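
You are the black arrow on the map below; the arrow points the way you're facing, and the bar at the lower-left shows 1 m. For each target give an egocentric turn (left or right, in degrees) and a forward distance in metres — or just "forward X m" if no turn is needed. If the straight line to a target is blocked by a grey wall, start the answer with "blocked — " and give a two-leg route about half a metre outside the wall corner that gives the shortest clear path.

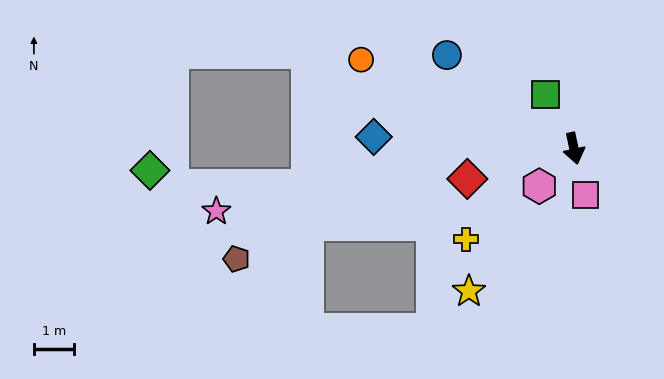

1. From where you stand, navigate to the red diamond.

turn right 86°, forward 2.8 m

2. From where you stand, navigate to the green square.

turn right 164°, forward 1.6 m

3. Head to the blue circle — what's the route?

turn right 138°, forward 4.0 m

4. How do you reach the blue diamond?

turn right 105°, forward 5.0 m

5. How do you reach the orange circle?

turn right 125°, forward 5.8 m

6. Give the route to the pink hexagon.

turn right 55°, forward 1.3 m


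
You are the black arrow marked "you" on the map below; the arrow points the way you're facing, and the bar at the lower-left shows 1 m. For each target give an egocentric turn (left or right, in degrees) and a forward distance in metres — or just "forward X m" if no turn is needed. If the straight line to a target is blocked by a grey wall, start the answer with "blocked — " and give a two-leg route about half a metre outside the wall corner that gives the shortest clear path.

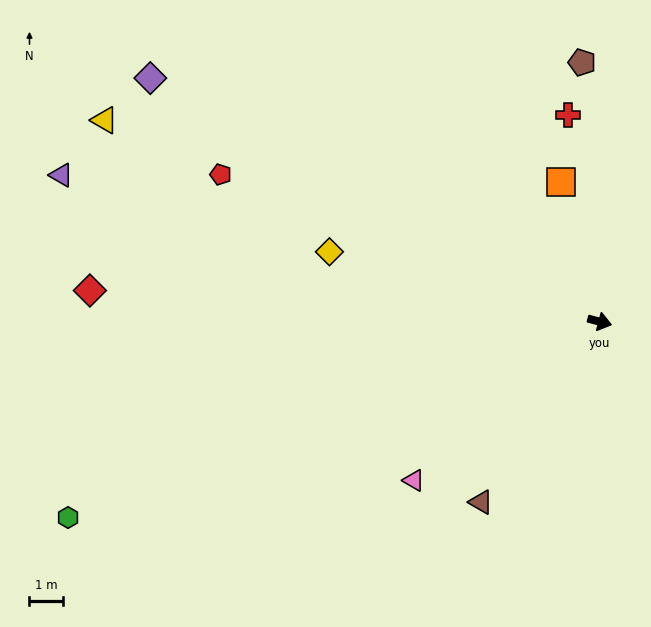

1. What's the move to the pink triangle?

turn right 125°, forward 7.3 m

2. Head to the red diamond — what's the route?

turn right 169°, forward 15.2 m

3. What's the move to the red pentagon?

turn left 174°, forward 12.1 m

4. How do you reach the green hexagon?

turn right 145°, forward 16.8 m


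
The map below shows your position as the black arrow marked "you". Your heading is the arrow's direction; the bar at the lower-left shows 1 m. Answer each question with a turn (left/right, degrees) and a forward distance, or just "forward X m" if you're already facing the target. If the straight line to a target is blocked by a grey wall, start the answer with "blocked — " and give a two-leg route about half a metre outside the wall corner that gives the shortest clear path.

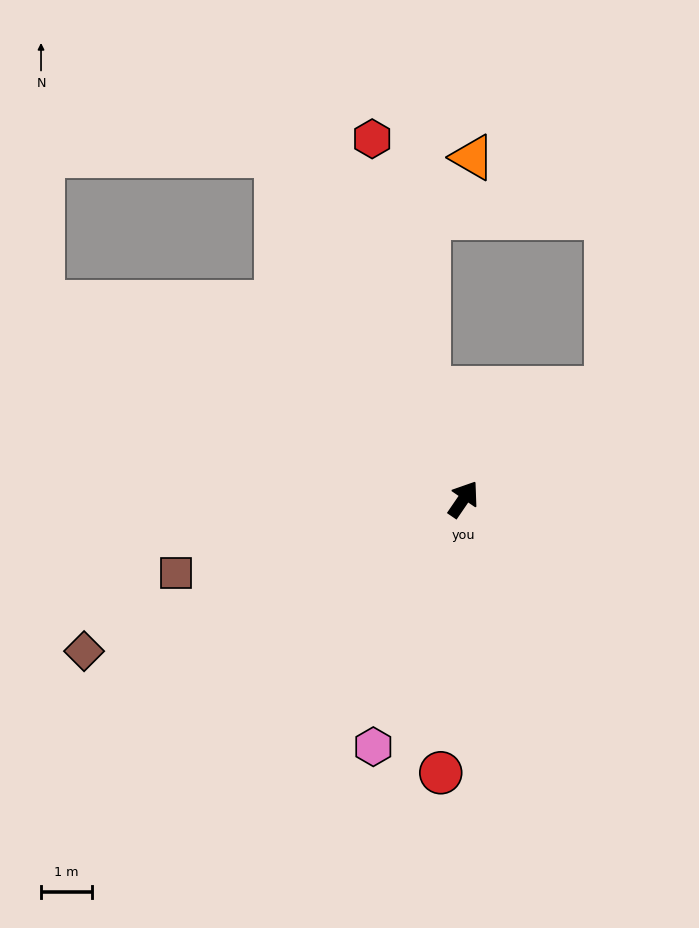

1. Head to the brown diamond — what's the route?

turn left 146°, forward 8.0 m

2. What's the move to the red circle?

turn right 150°, forward 5.4 m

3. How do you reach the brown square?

turn left 139°, forward 5.8 m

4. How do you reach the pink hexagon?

turn right 166°, forward 5.1 m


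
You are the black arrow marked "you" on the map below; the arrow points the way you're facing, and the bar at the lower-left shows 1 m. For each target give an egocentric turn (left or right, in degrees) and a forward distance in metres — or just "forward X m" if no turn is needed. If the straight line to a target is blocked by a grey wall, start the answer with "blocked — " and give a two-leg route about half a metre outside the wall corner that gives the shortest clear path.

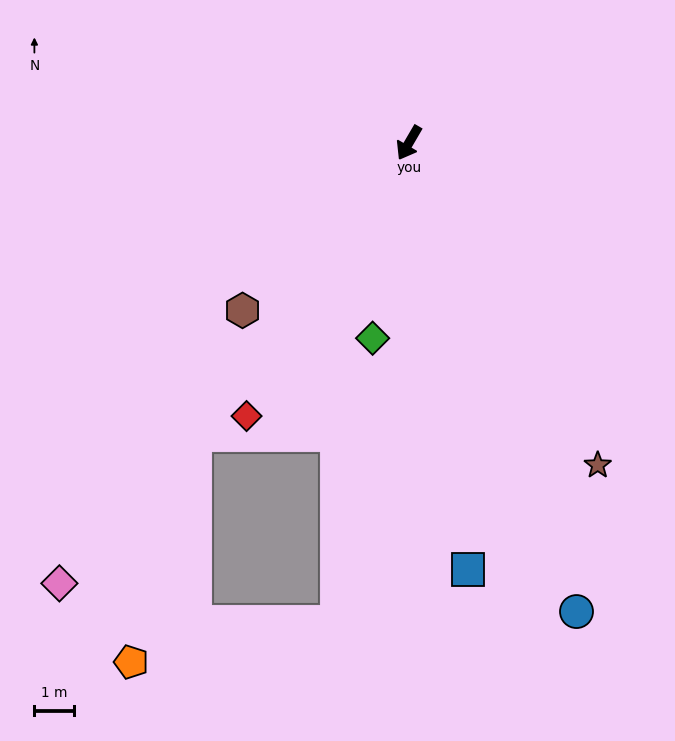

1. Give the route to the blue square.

turn left 38°, forward 11.0 m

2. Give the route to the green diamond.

turn left 20°, forward 5.1 m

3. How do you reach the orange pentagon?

blocked — turn right 6°, forward 9.2 m, then turn left 21°, forward 6.0 m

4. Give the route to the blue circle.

turn left 50°, forward 12.7 m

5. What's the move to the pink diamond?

turn right 8°, forward 14.3 m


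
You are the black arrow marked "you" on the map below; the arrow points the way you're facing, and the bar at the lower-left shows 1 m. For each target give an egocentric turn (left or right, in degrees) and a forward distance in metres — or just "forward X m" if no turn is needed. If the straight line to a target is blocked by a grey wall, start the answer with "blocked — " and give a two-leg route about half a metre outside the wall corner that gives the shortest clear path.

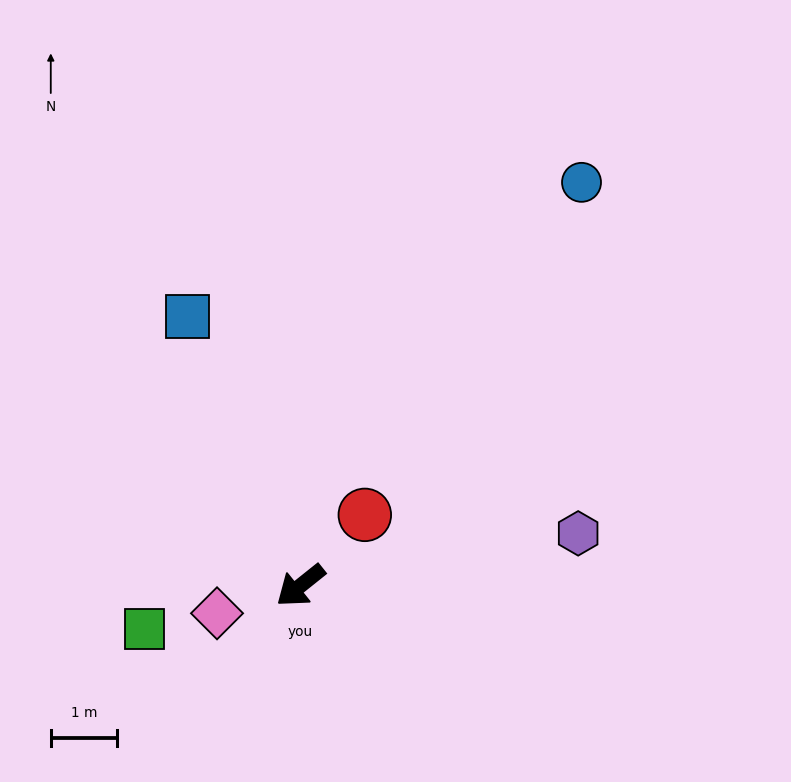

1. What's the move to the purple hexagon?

turn left 152°, forward 4.3 m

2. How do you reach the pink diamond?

turn right 20°, forward 1.3 m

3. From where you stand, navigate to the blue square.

turn right 106°, forward 4.4 m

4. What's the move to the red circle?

turn right 171°, forward 1.4 m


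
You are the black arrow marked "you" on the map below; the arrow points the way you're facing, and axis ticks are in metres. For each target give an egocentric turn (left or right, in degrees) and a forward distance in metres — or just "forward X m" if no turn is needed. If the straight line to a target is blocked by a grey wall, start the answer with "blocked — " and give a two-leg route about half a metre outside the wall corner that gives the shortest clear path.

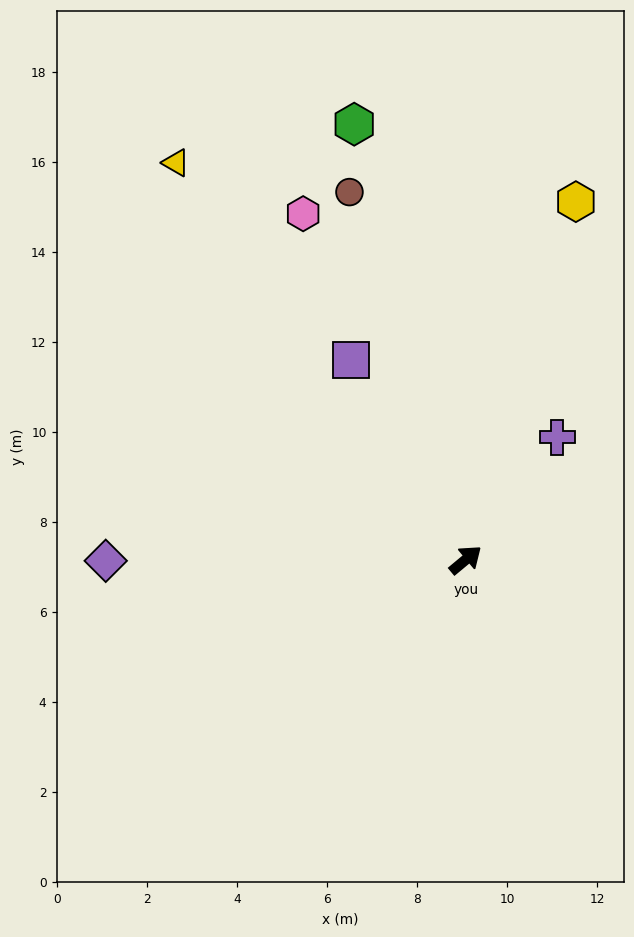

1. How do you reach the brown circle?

turn left 68°, forward 8.6 m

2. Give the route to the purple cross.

turn left 13°, forward 3.4 m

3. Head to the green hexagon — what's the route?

turn left 65°, forward 10.0 m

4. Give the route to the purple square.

turn left 80°, forward 5.1 m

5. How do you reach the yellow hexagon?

turn left 33°, forward 8.3 m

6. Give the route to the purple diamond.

turn left 140°, forward 8.0 m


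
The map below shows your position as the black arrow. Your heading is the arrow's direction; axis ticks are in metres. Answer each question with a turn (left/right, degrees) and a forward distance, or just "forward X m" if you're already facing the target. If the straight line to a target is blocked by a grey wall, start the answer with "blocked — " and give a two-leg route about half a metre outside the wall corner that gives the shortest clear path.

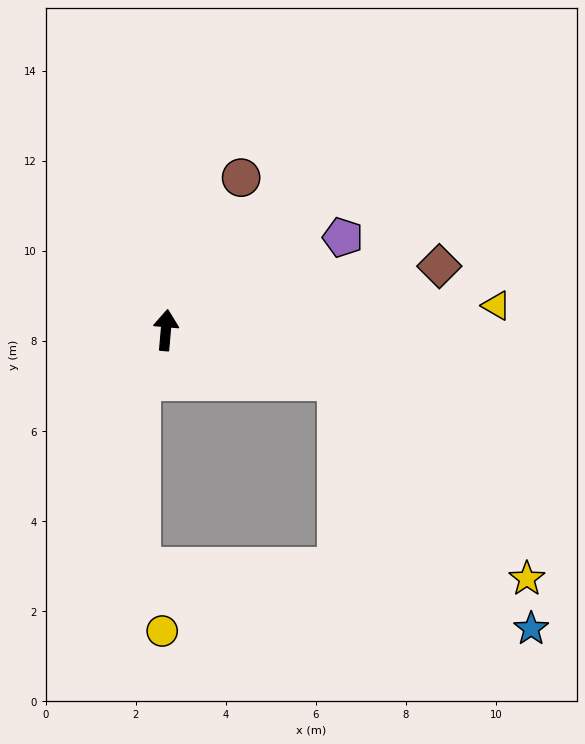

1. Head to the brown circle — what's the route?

turn right 21°, forward 3.8 m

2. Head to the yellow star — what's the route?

blocked — turn right 102°, forward 3.9 m, then turn right 29°, forward 6.1 m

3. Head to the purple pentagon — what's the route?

turn right 57°, forward 4.4 m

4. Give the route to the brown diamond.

turn right 72°, forward 6.2 m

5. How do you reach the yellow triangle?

turn right 81°, forward 7.4 m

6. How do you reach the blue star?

blocked — turn right 102°, forward 3.9 m, then turn right 35°, forward 7.0 m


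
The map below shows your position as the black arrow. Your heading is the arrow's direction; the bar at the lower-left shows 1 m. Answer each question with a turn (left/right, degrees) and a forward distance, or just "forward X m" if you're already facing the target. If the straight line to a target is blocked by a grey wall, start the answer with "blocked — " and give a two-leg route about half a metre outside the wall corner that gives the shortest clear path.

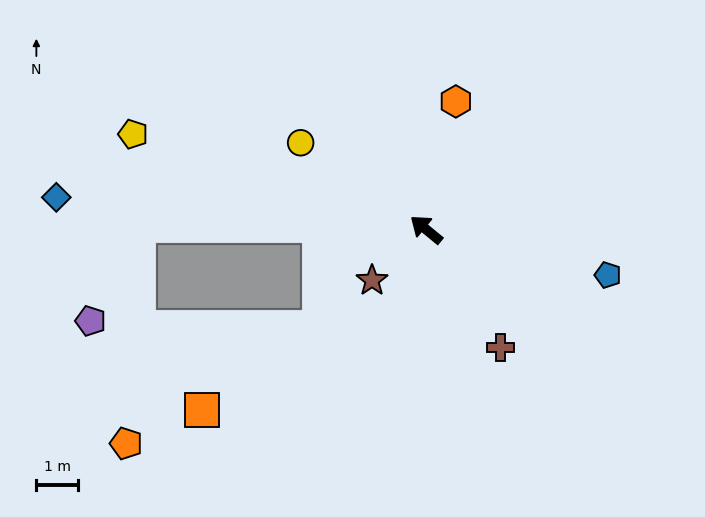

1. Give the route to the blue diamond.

turn left 34°, forward 8.8 m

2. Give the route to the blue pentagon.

turn right 155°, forward 4.5 m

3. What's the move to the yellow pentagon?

turn left 21°, forward 7.3 m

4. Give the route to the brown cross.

turn left 161°, forward 3.3 m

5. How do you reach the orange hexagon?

turn right 64°, forward 3.1 m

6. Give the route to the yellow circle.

turn left 5°, forward 3.6 m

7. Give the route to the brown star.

turn left 83°, forward 1.8 m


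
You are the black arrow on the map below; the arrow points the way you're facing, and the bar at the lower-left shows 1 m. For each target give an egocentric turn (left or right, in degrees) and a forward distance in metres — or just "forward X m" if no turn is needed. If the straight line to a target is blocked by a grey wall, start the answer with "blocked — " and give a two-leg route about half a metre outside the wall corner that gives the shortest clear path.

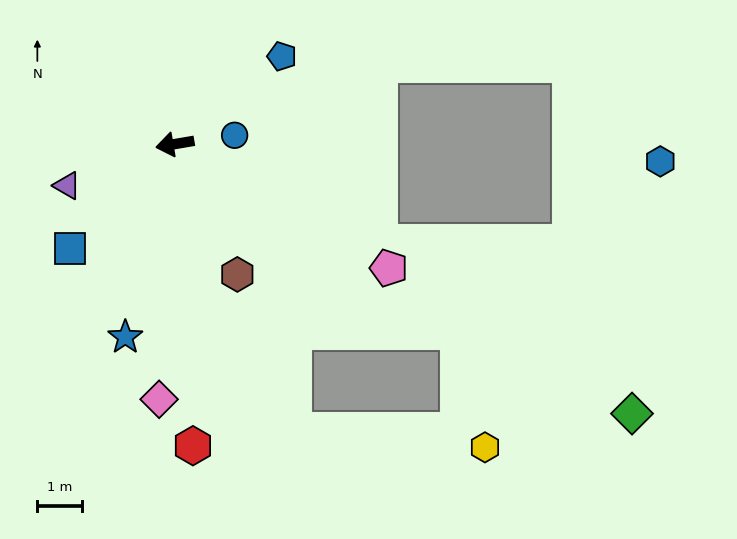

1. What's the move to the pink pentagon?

turn left 140°, forward 5.5 m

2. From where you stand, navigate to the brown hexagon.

turn left 106°, forward 3.2 m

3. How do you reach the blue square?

turn left 35°, forward 3.3 m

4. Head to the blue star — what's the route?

turn left 66°, forward 4.5 m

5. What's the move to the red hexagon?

turn left 84°, forward 6.8 m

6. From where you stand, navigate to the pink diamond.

turn left 77°, forward 5.7 m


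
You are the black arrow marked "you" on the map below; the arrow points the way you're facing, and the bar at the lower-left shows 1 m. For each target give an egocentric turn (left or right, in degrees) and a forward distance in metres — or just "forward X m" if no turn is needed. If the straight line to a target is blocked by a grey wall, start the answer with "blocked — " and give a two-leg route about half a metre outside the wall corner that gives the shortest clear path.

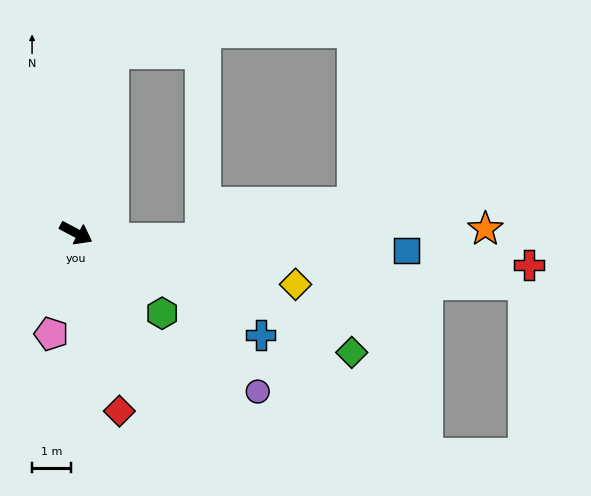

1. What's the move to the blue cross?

forward 5.5 m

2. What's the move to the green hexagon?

turn right 15°, forward 3.1 m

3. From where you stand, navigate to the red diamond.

turn right 48°, forward 4.8 m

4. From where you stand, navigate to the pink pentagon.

turn right 76°, forward 2.7 m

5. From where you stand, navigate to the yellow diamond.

turn left 15°, forward 5.8 m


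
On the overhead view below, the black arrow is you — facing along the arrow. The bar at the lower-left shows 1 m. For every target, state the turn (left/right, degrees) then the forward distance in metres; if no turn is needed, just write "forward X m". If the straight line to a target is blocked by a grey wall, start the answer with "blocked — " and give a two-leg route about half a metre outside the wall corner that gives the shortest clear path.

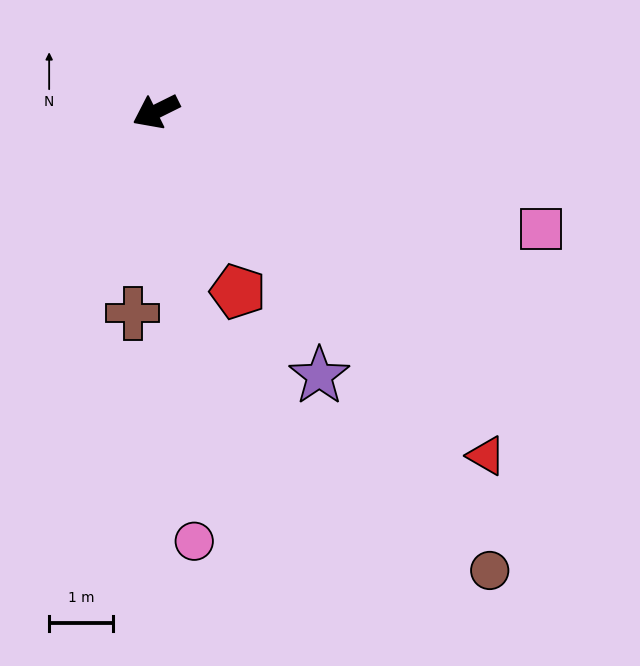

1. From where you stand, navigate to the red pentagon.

turn left 88°, forward 3.1 m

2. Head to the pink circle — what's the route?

turn left 69°, forward 6.8 m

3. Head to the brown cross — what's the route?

turn left 57°, forward 3.2 m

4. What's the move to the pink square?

turn left 137°, forward 6.3 m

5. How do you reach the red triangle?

turn left 107°, forward 7.5 m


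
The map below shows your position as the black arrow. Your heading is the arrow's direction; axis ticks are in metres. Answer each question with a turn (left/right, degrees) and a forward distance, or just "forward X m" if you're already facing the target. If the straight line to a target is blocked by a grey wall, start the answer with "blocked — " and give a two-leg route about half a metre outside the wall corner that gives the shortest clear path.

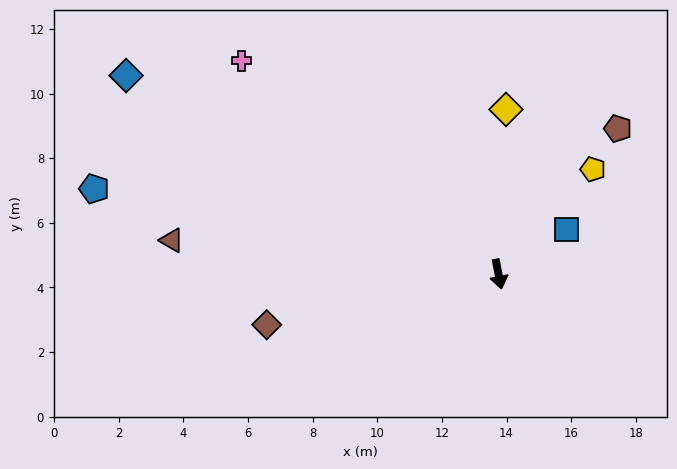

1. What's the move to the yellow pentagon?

turn left 127°, forward 4.4 m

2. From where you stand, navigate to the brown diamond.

turn right 89°, forward 7.3 m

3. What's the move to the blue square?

turn left 112°, forward 2.5 m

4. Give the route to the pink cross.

turn right 141°, forward 10.3 m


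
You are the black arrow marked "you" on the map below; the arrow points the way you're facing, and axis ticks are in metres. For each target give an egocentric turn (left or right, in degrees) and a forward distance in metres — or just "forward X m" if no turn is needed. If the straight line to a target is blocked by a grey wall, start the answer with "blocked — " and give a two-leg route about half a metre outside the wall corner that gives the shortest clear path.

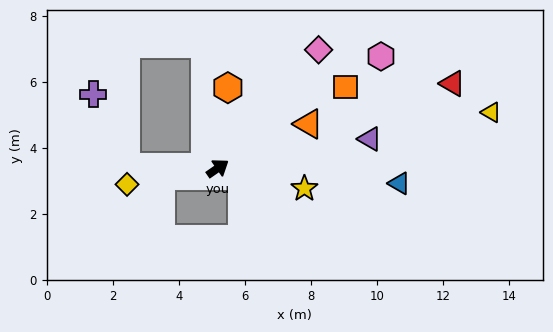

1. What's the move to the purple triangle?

turn right 24°, forward 4.7 m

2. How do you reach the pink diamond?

turn left 15°, forward 4.7 m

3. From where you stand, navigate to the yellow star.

turn right 48°, forward 2.7 m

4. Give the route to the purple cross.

blocked — turn left 145°, forward 2.8 m, then turn right 66°, forward 2.4 m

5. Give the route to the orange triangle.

turn right 9°, forward 3.1 m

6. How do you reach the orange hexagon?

turn left 48°, forward 2.5 m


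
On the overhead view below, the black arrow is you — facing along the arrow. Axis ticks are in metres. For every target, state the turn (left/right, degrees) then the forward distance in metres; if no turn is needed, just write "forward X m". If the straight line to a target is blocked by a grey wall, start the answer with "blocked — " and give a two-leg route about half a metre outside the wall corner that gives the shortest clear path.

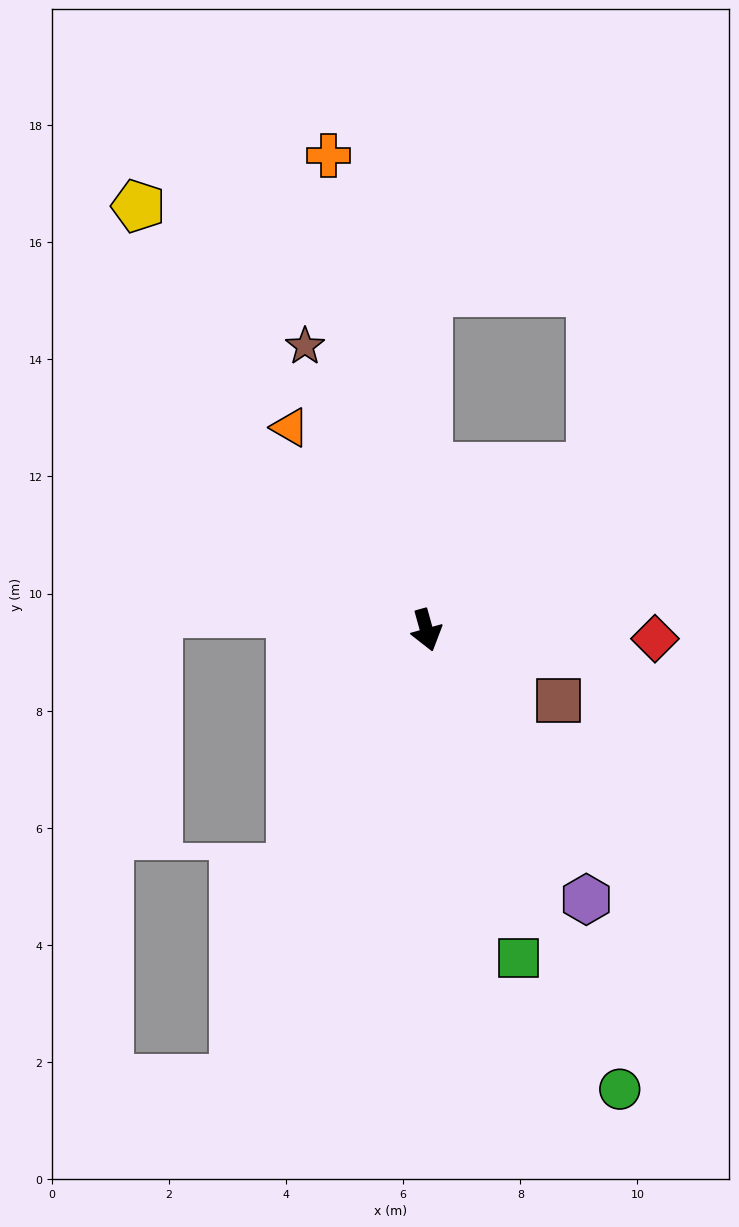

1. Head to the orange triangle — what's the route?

turn right 162°, forward 4.2 m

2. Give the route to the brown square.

turn left 46°, forward 2.6 m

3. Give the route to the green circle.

turn left 7°, forward 8.5 m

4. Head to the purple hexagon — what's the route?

turn left 15°, forward 5.3 m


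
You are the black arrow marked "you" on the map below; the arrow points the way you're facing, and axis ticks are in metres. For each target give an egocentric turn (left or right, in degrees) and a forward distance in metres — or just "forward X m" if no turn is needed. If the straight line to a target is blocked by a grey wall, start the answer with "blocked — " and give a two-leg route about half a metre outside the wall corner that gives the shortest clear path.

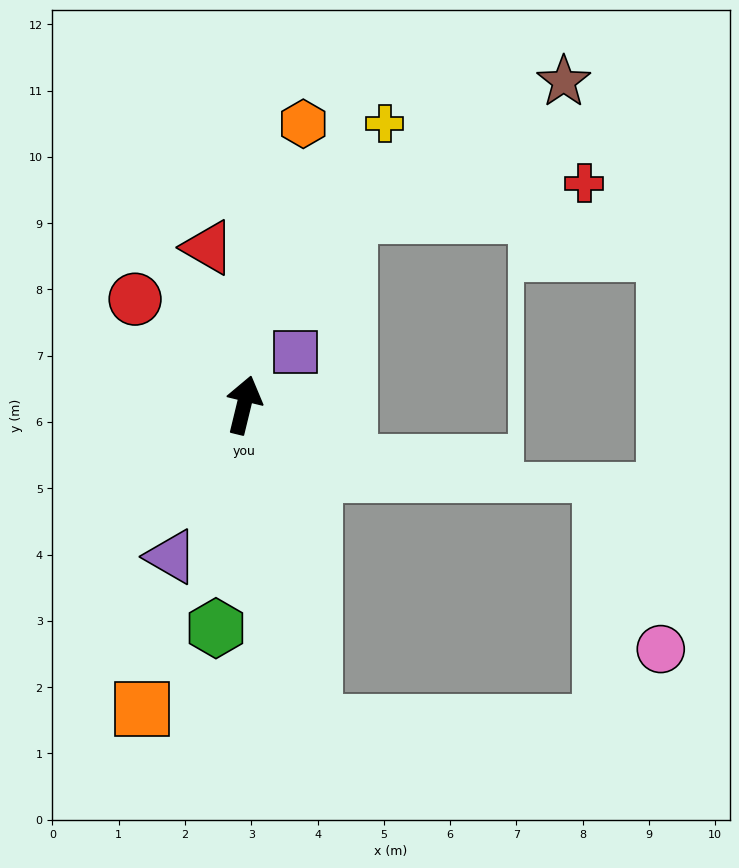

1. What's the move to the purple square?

turn right 30°, forward 1.1 m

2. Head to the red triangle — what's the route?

turn left 27°, forward 2.4 m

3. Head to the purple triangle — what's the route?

turn left 168°, forward 2.5 m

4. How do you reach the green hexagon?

turn right 173°, forward 3.4 m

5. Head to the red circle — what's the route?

turn left 59°, forward 2.3 m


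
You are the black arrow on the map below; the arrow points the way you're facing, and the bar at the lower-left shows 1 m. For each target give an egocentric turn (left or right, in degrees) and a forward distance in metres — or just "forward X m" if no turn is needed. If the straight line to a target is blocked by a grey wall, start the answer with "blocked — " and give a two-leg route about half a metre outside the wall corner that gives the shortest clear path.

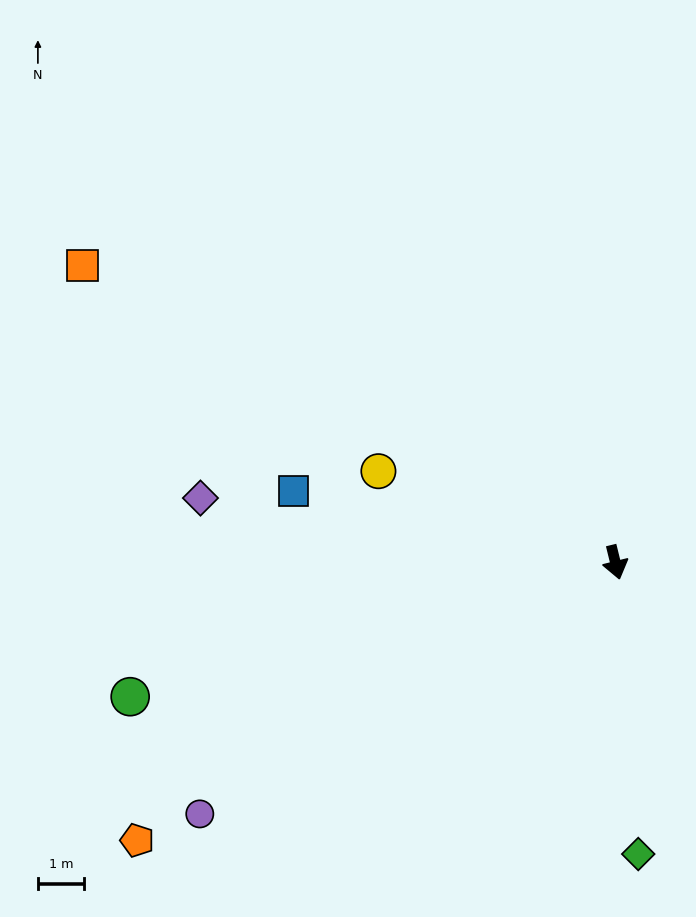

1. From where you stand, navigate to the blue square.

turn right 116°, forward 7.1 m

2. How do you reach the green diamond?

turn right 9°, forward 6.3 m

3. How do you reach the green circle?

turn right 88°, forward 10.9 m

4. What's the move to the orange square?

turn right 133°, forward 13.2 m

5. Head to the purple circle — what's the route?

turn right 73°, forward 10.5 m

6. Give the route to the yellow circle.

turn right 125°, forward 5.5 m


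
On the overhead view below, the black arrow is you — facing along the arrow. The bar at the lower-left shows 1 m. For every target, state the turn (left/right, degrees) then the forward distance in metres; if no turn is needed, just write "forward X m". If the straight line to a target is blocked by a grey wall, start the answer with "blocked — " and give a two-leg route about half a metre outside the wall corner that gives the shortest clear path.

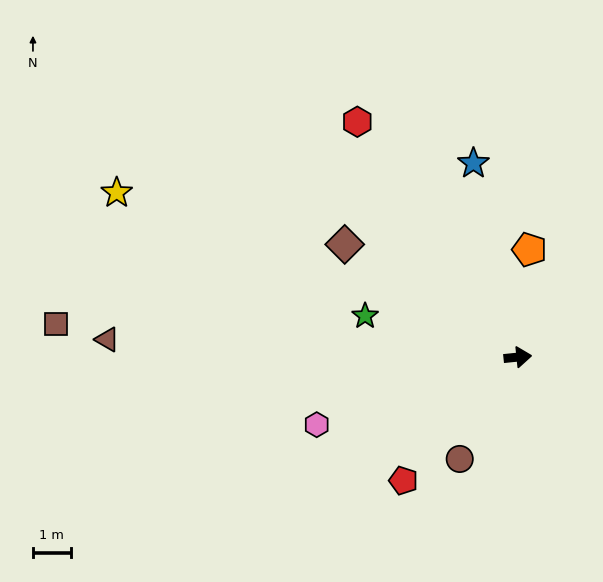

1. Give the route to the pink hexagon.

turn right 167°, forward 5.6 m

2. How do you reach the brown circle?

turn right 126°, forward 3.1 m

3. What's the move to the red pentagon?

turn right 139°, forward 4.5 m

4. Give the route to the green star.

turn left 159°, forward 4.2 m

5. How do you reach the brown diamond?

turn left 141°, forward 5.5 m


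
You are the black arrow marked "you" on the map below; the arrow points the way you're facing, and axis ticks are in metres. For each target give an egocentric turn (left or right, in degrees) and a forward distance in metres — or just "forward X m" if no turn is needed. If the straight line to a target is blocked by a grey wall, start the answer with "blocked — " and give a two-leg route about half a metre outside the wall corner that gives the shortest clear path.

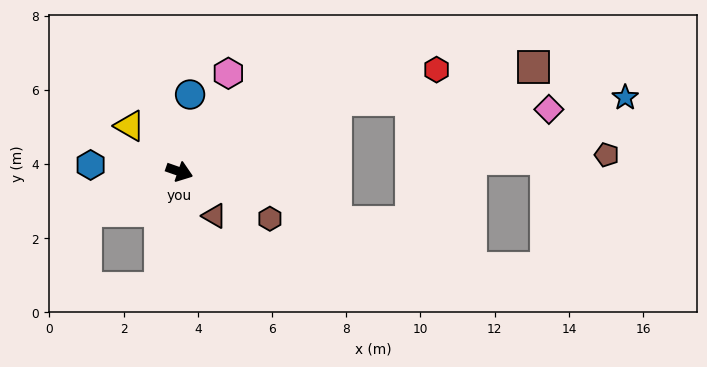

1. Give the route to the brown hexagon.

turn right 8°, forward 2.7 m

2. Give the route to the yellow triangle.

turn left 157°, forward 1.8 m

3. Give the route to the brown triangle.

turn right 32°, forward 1.5 m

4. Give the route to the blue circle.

turn left 101°, forward 2.1 m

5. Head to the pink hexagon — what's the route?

turn left 83°, forward 3.0 m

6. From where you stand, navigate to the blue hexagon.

turn right 165°, forward 2.4 m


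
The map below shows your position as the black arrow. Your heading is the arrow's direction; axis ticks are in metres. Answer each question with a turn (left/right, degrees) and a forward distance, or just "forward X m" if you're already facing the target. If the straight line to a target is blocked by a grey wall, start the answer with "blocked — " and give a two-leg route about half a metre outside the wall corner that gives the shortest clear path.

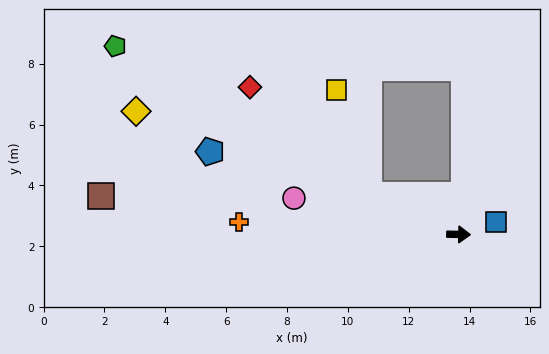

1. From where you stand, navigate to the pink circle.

turn left 169°, forward 5.5 m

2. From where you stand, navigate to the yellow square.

blocked — turn left 157°, forward 3.2 m, then turn right 48°, forward 3.6 m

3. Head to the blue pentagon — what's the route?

turn left 163°, forward 8.6 m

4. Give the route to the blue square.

turn left 20°, forward 1.3 m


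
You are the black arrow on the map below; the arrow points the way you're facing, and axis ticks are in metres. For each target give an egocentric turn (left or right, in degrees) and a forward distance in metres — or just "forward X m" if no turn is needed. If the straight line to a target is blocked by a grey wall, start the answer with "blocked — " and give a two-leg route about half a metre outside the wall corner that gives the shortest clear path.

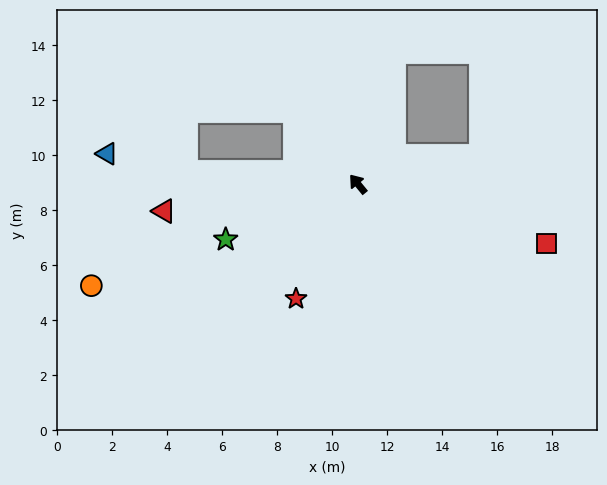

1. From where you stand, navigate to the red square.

turn right 147°, forward 7.2 m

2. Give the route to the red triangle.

turn left 59°, forward 7.1 m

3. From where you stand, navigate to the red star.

turn left 112°, forward 4.7 m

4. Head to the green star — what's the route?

turn left 73°, forward 5.2 m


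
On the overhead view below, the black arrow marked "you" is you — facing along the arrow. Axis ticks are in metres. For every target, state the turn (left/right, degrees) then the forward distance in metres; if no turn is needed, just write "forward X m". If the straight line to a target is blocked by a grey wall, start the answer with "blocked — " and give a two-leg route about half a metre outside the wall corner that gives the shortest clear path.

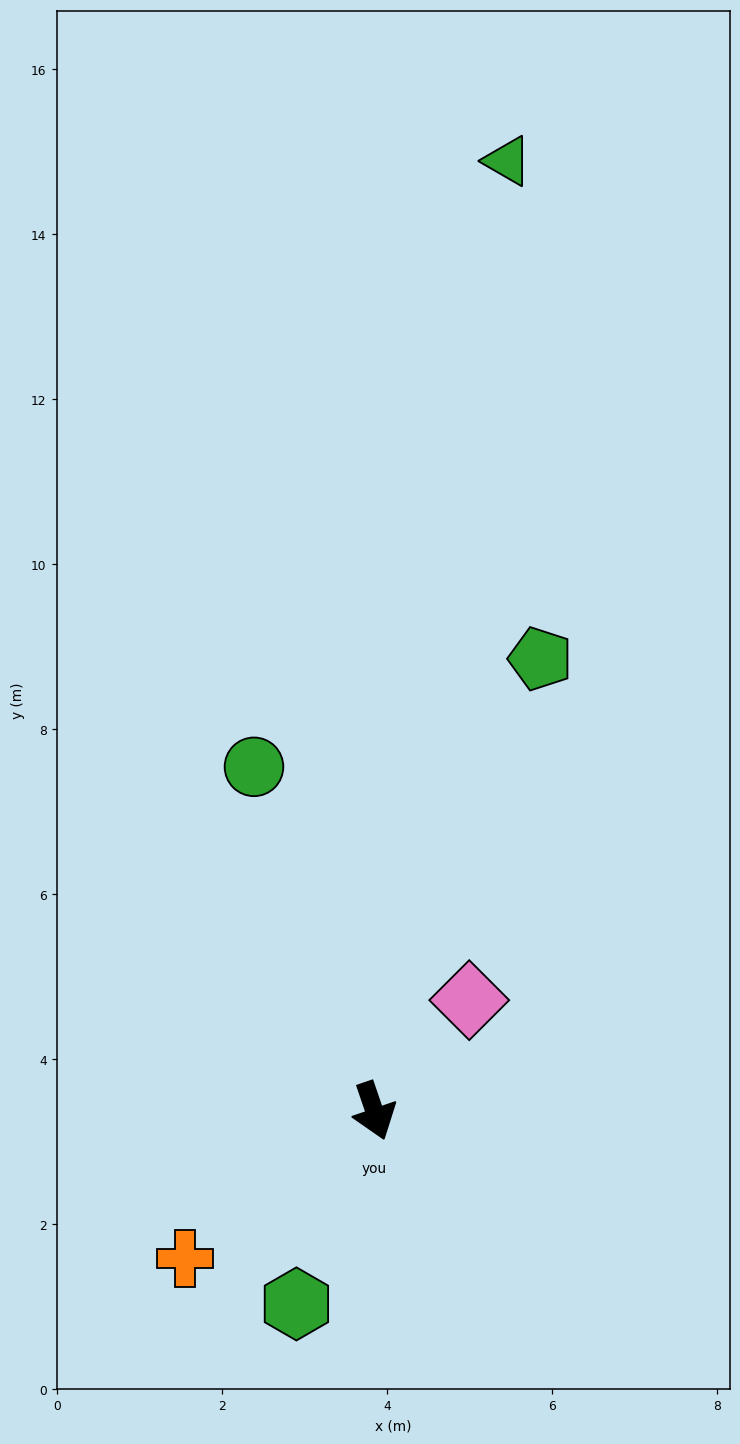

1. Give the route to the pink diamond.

turn left 121°, forward 1.8 m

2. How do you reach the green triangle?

turn left 153°, forward 11.6 m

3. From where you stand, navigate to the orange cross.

turn right 71°, forward 2.9 m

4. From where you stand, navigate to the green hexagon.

turn right 41°, forward 2.5 m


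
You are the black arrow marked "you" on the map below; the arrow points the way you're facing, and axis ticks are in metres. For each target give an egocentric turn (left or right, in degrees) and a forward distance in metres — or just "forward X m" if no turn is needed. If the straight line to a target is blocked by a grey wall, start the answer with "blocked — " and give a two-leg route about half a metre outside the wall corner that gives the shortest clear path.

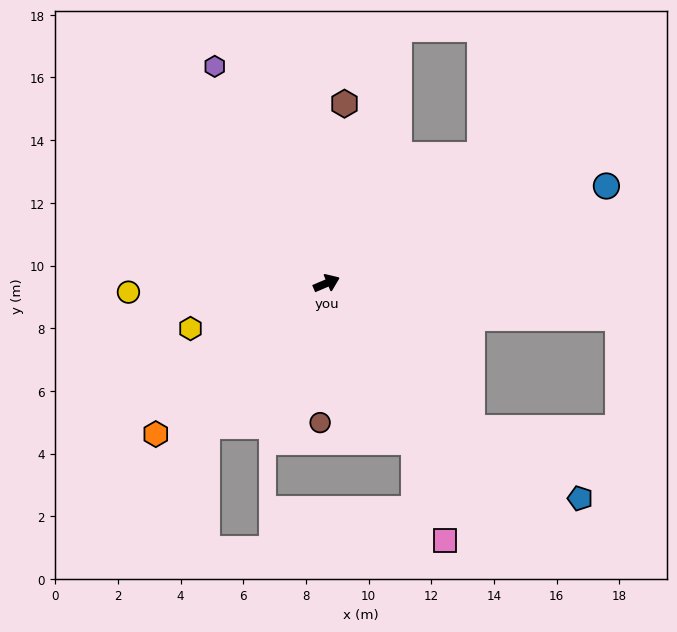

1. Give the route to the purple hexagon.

turn left 94°, forward 7.8 m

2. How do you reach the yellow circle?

turn left 160°, forward 6.3 m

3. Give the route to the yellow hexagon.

turn left 175°, forward 4.6 m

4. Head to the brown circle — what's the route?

turn right 116°, forward 4.5 m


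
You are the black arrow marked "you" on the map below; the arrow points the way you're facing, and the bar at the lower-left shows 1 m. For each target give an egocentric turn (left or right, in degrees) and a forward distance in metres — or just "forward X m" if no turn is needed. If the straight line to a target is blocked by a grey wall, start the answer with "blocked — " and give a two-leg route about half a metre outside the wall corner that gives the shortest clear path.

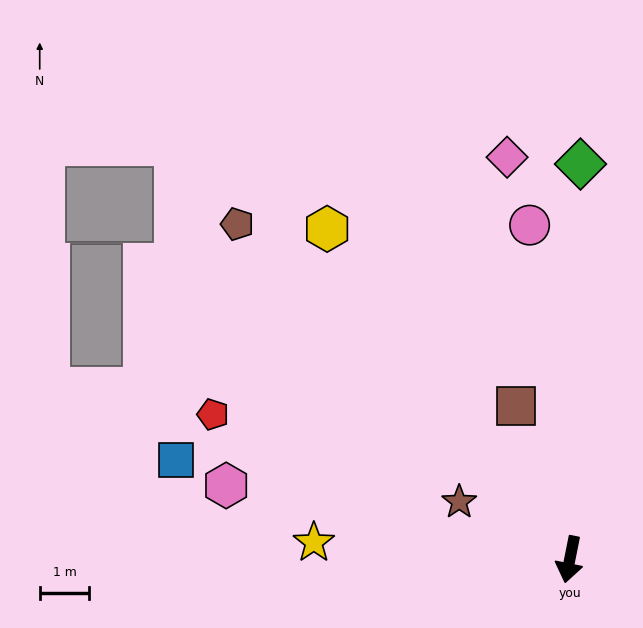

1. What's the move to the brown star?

turn right 106°, forward 2.5 m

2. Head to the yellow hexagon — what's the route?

turn right 132°, forward 8.2 m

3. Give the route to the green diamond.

turn right 170°, forward 7.9 m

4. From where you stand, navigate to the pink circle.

turn right 162°, forward 6.8 m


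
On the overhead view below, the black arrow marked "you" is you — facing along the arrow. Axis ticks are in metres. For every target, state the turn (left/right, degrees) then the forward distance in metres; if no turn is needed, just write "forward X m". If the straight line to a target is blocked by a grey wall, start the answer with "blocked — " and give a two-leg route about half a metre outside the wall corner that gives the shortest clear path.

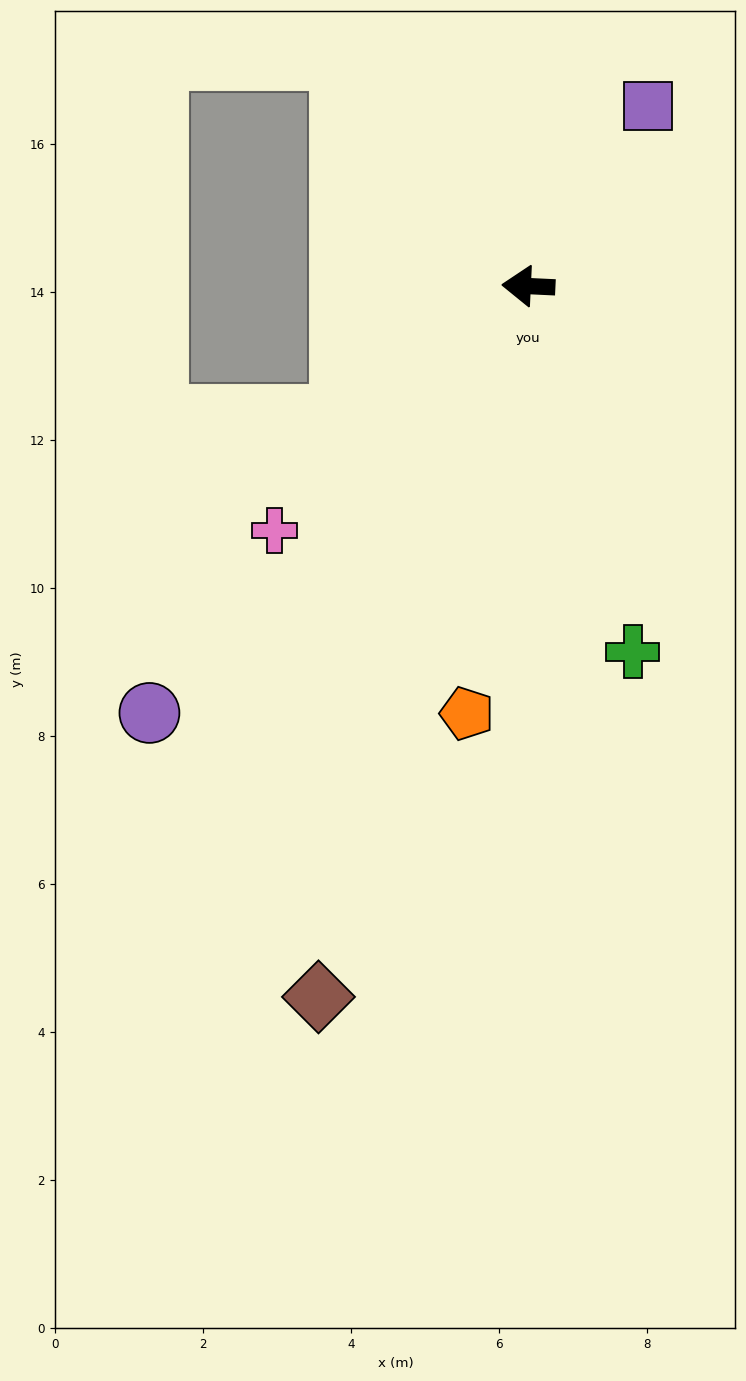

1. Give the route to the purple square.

turn right 121°, forward 2.9 m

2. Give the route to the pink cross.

turn left 47°, forward 4.8 m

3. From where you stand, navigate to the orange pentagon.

turn left 85°, forward 5.8 m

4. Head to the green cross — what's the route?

turn left 109°, forward 5.1 m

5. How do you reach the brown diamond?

turn left 76°, forward 10.0 m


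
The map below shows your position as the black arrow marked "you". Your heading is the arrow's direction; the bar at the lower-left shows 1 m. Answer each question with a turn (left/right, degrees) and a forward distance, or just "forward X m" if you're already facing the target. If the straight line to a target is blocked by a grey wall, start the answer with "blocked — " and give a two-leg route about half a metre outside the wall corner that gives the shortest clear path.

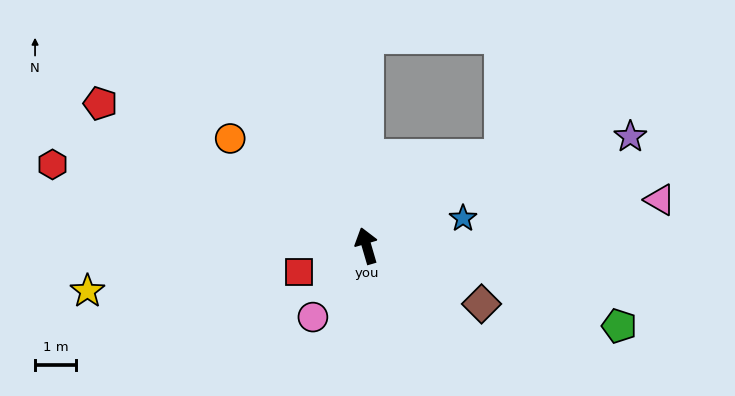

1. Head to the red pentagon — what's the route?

turn left 46°, forward 7.4 m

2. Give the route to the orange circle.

turn left 36°, forward 4.3 m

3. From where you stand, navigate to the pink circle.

turn left 127°, forward 2.2 m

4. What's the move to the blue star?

turn right 90°, forward 2.5 m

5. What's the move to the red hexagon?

turn left 59°, forward 8.0 m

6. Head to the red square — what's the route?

turn left 95°, forward 1.8 m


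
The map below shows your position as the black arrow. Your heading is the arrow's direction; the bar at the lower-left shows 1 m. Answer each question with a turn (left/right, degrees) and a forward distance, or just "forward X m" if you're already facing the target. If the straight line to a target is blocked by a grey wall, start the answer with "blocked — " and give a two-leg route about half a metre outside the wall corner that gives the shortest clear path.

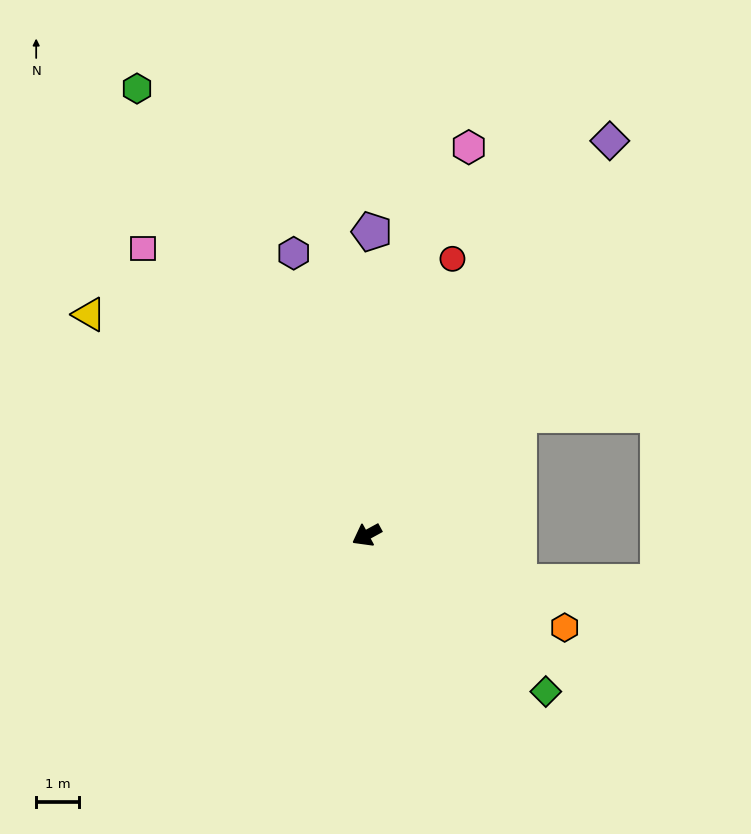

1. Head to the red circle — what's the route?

turn right 136°, forward 6.8 m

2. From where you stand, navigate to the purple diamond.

turn right 150°, forward 10.9 m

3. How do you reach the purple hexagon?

turn right 104°, forward 6.8 m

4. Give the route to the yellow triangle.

turn right 67°, forward 8.3 m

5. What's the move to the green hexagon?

turn right 91°, forward 11.8 m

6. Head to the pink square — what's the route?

turn right 81°, forward 8.5 m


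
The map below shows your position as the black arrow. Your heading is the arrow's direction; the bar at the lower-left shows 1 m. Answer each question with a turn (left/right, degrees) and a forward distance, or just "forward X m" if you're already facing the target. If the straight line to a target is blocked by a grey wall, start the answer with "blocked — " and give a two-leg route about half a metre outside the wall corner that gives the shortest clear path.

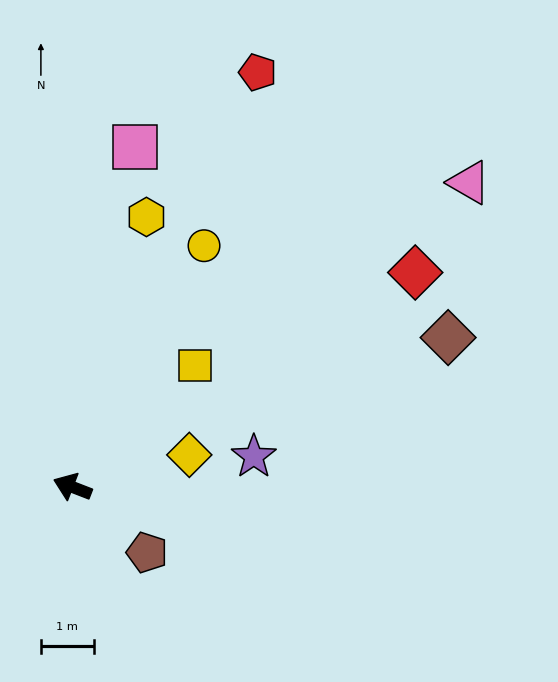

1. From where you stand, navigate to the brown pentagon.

turn left 160°, forward 1.9 m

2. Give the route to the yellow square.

turn right 114°, forward 3.3 m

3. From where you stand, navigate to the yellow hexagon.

turn right 84°, forward 5.3 m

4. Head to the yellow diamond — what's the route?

turn right 143°, forward 2.3 m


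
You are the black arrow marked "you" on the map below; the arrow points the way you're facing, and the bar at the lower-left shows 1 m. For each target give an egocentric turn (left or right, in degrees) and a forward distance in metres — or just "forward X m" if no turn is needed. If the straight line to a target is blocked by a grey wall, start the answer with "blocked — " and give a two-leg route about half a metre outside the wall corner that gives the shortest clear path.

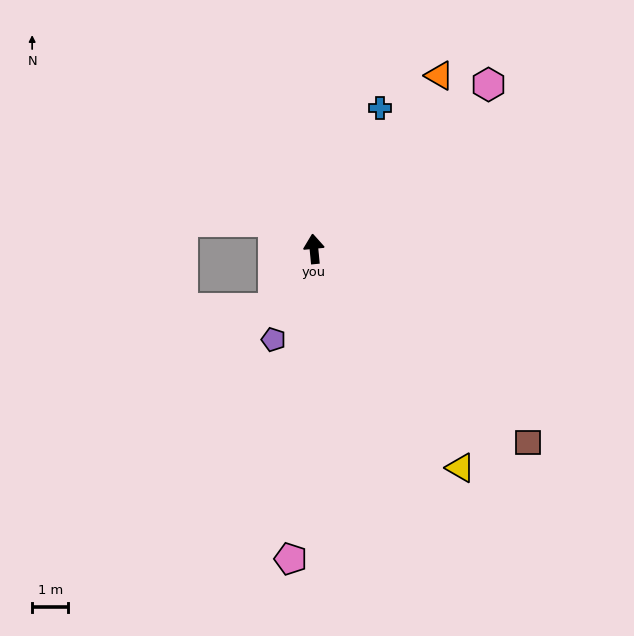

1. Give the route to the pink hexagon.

turn right 52°, forward 6.6 m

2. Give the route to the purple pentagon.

turn left 150°, forward 2.7 m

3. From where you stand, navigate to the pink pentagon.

turn left 170°, forward 8.6 m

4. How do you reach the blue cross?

turn right 31°, forward 4.3 m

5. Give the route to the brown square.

turn right 138°, forward 7.9 m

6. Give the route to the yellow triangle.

turn right 152°, forward 7.3 m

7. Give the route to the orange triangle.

turn right 41°, forward 5.9 m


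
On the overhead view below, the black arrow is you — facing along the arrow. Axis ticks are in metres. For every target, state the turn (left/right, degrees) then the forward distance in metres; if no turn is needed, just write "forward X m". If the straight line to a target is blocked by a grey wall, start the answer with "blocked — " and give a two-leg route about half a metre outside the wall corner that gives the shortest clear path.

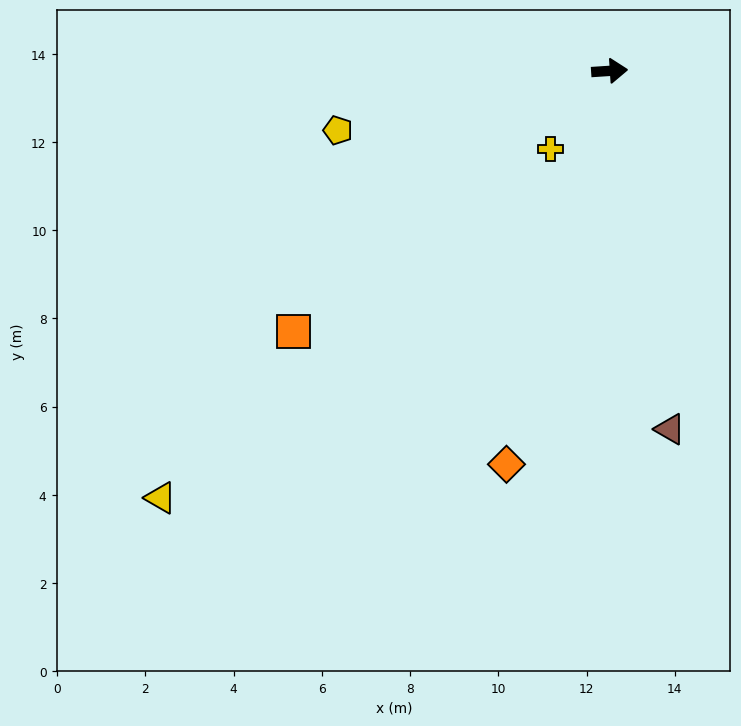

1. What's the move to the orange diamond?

turn right 108°, forward 9.2 m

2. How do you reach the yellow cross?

turn right 131°, forward 2.2 m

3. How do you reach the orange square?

turn right 144°, forward 9.3 m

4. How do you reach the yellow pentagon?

turn right 171°, forward 6.3 m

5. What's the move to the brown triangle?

turn right 84°, forward 8.2 m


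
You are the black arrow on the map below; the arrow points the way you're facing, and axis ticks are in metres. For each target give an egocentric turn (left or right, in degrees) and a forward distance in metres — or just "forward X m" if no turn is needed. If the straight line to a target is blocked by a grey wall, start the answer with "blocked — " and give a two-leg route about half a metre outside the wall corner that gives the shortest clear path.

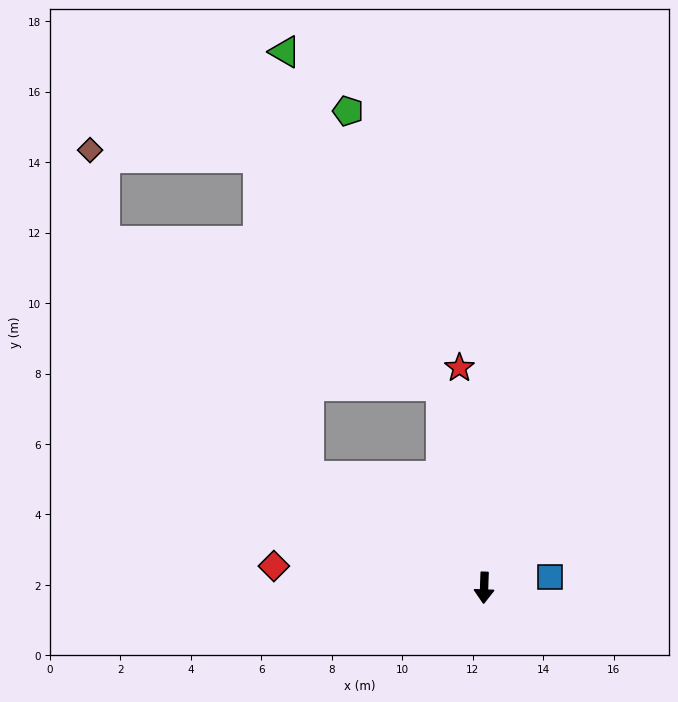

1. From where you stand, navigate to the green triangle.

blocked — turn right 166°, forward 5.9 m, then turn left 13°, forward 10.5 m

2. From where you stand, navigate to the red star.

turn right 172°, forward 6.3 m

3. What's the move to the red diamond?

turn right 94°, forward 6.0 m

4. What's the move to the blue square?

turn left 101°, forward 1.9 m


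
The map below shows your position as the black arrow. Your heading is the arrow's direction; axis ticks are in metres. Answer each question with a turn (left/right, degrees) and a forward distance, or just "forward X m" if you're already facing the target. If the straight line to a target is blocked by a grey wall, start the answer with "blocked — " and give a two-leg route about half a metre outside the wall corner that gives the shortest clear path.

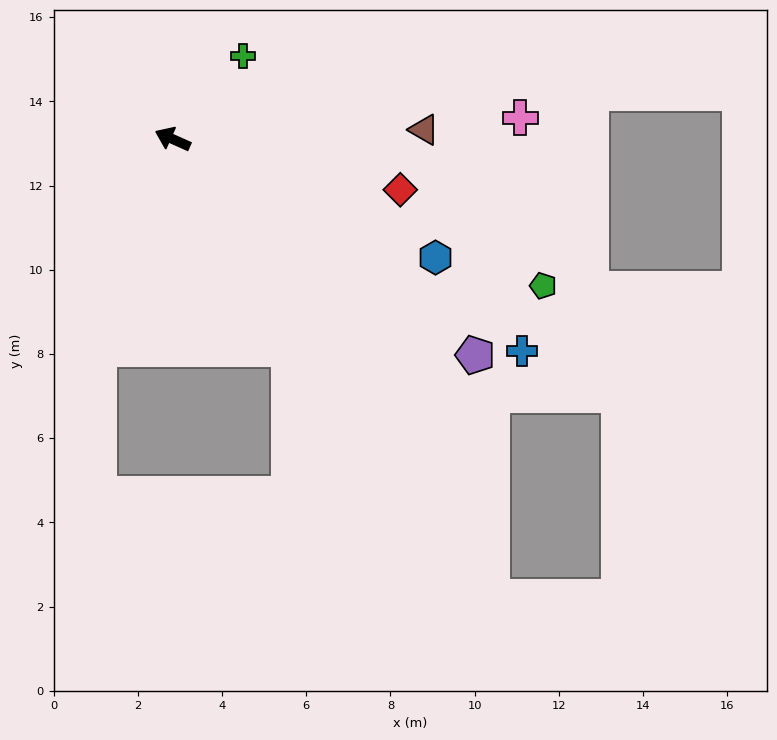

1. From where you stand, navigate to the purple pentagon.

turn left 169°, forward 8.8 m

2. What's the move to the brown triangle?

turn right 154°, forward 6.0 m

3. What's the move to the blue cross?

turn left 173°, forward 9.7 m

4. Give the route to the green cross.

turn right 106°, forward 2.6 m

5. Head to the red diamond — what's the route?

turn right 169°, forward 5.5 m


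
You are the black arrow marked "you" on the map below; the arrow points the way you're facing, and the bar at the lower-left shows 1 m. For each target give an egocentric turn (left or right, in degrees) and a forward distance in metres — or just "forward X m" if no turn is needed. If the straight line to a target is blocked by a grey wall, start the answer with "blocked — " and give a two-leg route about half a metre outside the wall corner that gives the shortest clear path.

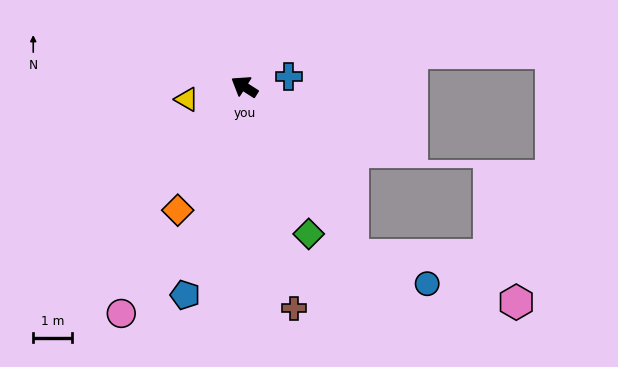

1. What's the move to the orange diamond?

turn left 94°, forward 3.6 m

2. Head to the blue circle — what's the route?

blocked — turn left 155°, forward 5.1 m, then turn left 37°, forward 2.0 m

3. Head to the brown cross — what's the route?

turn left 135°, forward 5.8 m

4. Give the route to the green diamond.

turn left 146°, forward 4.1 m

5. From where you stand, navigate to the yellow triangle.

turn left 45°, forward 1.5 m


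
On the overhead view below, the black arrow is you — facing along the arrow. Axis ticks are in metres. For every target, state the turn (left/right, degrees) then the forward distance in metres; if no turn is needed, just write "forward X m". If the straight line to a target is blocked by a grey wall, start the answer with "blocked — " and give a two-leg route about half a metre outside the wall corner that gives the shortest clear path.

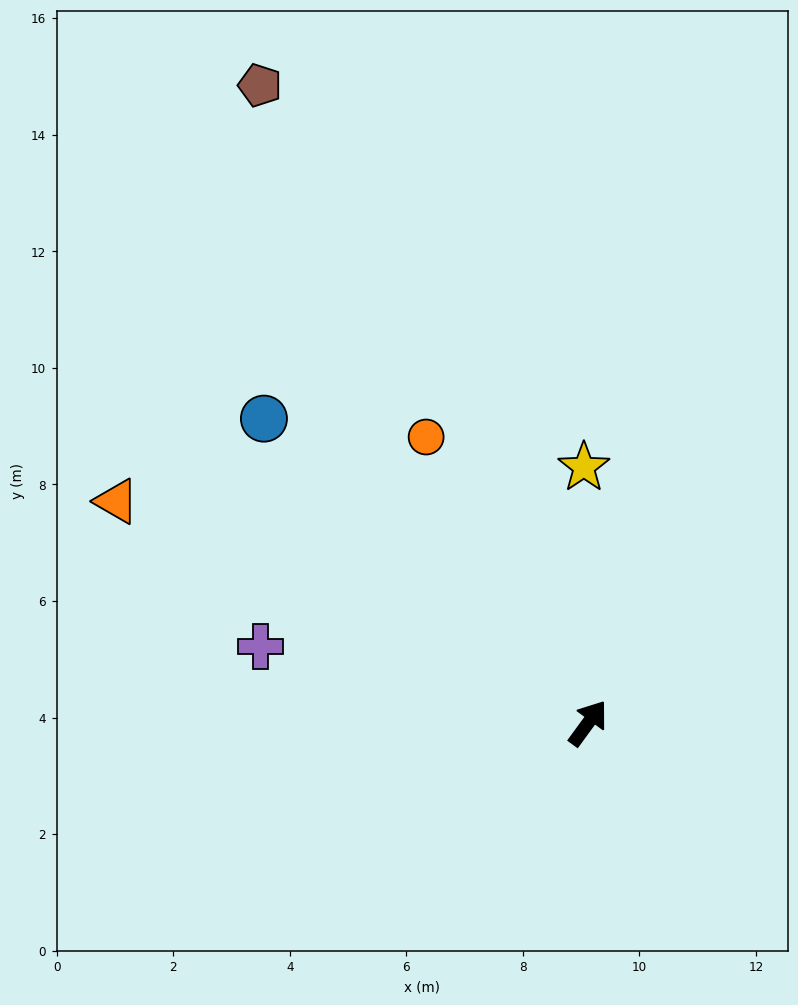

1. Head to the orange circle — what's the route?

turn left 66°, forward 5.6 m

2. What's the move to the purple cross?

turn left 113°, forward 5.8 m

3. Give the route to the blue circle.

turn left 83°, forward 7.6 m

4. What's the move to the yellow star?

turn left 37°, forward 4.4 m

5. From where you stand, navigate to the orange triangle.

turn left 101°, forward 8.9 m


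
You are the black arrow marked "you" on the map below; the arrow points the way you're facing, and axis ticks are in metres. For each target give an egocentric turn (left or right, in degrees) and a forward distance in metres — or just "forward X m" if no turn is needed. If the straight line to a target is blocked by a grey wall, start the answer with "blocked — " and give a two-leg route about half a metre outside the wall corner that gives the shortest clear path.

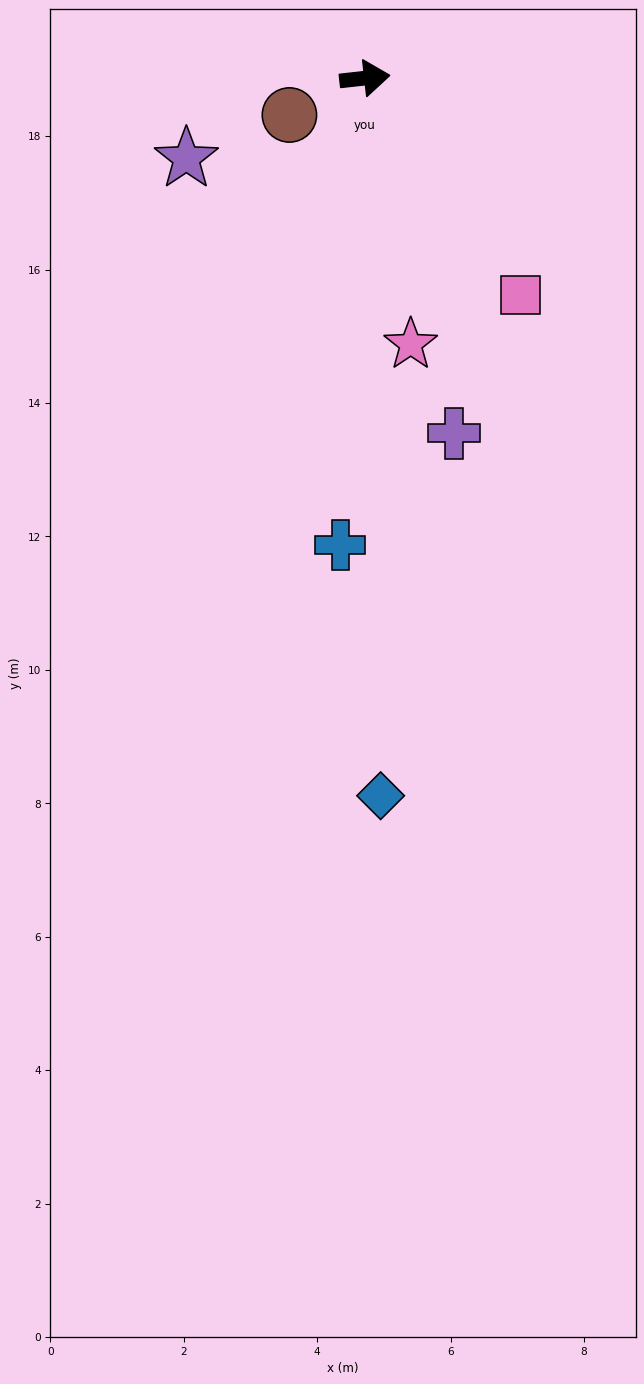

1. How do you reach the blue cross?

turn right 99°, forward 7.0 m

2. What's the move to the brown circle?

turn right 160°, forward 1.3 m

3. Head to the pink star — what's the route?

turn right 87°, forward 4.0 m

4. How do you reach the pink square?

turn right 61°, forward 4.0 m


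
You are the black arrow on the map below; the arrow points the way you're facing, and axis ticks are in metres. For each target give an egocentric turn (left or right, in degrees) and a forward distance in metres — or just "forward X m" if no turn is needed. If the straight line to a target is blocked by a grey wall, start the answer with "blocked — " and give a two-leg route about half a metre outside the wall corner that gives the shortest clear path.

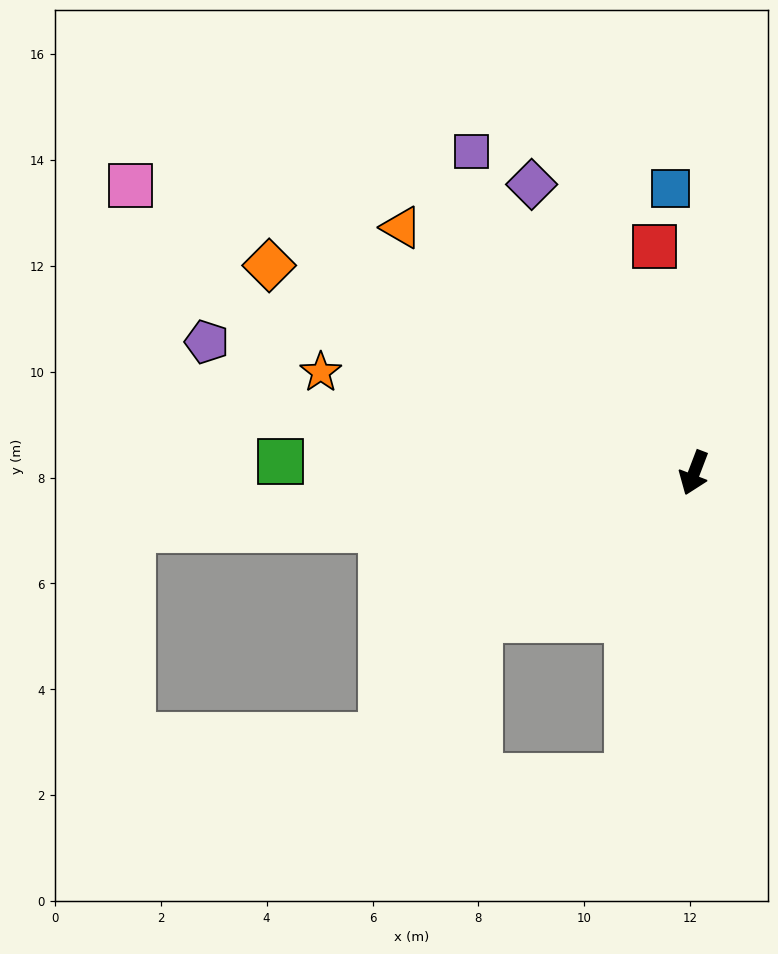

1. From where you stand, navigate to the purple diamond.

turn right 130°, forward 6.3 m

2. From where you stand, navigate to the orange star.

turn right 84°, forward 7.3 m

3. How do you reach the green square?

turn right 71°, forward 7.8 m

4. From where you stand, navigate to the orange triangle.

turn right 109°, forward 7.2 m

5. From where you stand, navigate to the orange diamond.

turn right 95°, forward 8.9 m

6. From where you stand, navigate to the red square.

turn right 149°, forward 4.3 m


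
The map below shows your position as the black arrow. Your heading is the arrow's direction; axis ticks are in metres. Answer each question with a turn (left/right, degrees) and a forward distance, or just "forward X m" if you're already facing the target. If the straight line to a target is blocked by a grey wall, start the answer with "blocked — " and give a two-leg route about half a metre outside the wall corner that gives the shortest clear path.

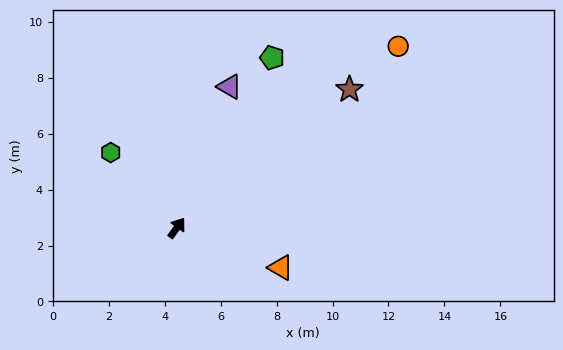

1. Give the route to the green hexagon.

turn left 77°, forward 3.6 m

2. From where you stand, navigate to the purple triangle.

turn left 15°, forward 5.4 m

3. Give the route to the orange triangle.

turn right 75°, forward 4.0 m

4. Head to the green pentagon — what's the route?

turn left 6°, forward 7.0 m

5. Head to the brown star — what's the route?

turn right 16°, forward 7.9 m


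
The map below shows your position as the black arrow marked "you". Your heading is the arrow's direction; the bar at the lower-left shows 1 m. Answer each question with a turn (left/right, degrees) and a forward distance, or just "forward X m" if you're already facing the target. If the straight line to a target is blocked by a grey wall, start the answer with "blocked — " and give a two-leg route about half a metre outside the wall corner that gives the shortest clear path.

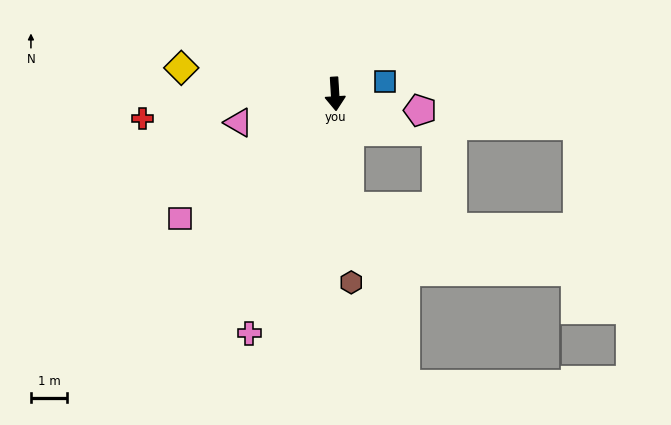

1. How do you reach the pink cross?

turn right 23°, forward 7.1 m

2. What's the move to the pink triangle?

turn right 77°, forward 2.8 m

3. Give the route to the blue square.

turn left 101°, forward 1.4 m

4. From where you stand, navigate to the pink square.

turn right 55°, forward 5.5 m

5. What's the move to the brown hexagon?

forward 5.3 m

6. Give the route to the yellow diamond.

turn right 103°, forward 4.3 m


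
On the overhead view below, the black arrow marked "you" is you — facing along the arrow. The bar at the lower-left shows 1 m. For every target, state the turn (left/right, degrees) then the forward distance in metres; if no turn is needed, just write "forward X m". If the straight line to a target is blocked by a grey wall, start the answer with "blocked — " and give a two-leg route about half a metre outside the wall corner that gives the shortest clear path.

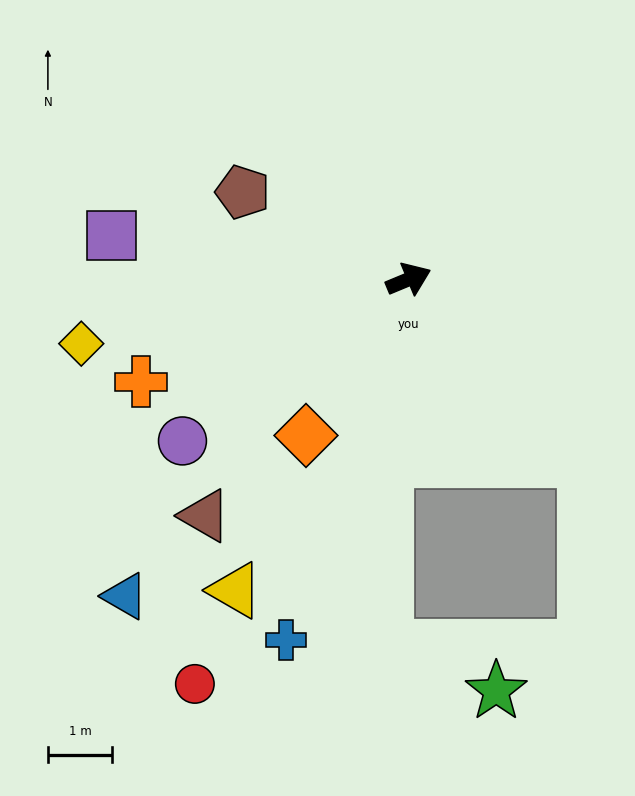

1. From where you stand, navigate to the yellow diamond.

turn left 169°, forward 5.2 m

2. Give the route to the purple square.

turn left 149°, forward 4.7 m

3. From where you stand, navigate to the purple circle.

turn right 167°, forward 4.3 m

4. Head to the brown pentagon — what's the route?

turn left 130°, forward 2.9 m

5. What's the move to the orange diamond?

turn right 146°, forward 2.9 m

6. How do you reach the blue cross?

turn right 131°, forward 5.9 m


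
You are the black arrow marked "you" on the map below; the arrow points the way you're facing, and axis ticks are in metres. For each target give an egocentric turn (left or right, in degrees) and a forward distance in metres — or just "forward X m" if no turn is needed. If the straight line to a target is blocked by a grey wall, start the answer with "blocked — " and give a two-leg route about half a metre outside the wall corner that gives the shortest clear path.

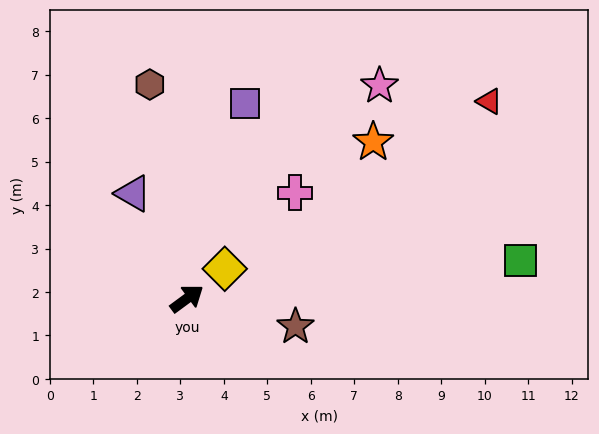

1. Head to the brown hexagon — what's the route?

turn left 63°, forward 5.0 m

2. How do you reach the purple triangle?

turn left 81°, forward 2.7 m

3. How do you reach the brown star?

turn right 51°, forward 2.6 m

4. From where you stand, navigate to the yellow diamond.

forward 1.1 m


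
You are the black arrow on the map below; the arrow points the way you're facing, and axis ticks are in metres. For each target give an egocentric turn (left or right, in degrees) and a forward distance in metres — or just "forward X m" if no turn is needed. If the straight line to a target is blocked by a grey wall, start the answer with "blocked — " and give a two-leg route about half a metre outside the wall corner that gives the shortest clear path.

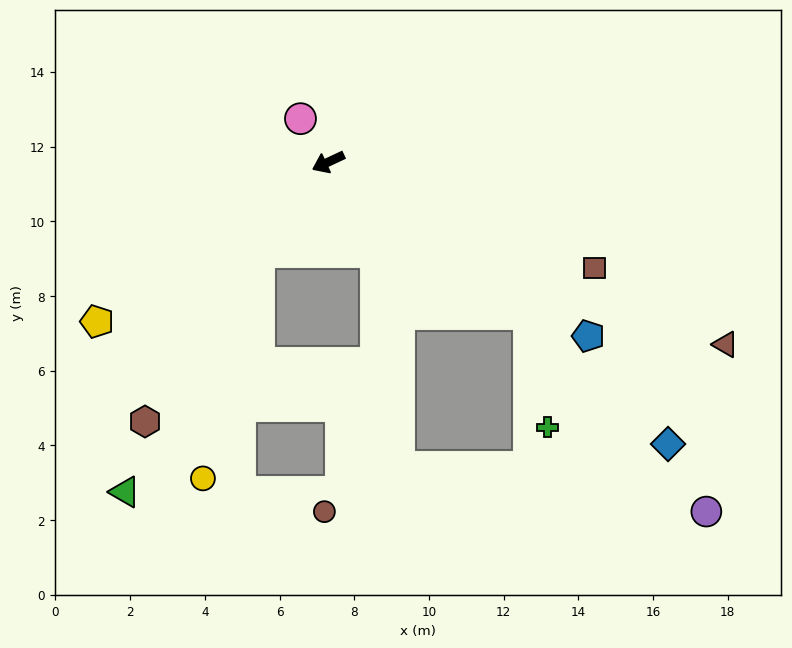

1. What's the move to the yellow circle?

blocked — turn left 27°, forward 3.1 m, then turn left 24°, forward 6.2 m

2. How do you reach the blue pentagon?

turn left 121°, forward 8.4 m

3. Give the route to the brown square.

turn left 133°, forward 7.7 m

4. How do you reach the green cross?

blocked — turn left 118°, forward 6.7 m, then turn right 44°, forward 3.1 m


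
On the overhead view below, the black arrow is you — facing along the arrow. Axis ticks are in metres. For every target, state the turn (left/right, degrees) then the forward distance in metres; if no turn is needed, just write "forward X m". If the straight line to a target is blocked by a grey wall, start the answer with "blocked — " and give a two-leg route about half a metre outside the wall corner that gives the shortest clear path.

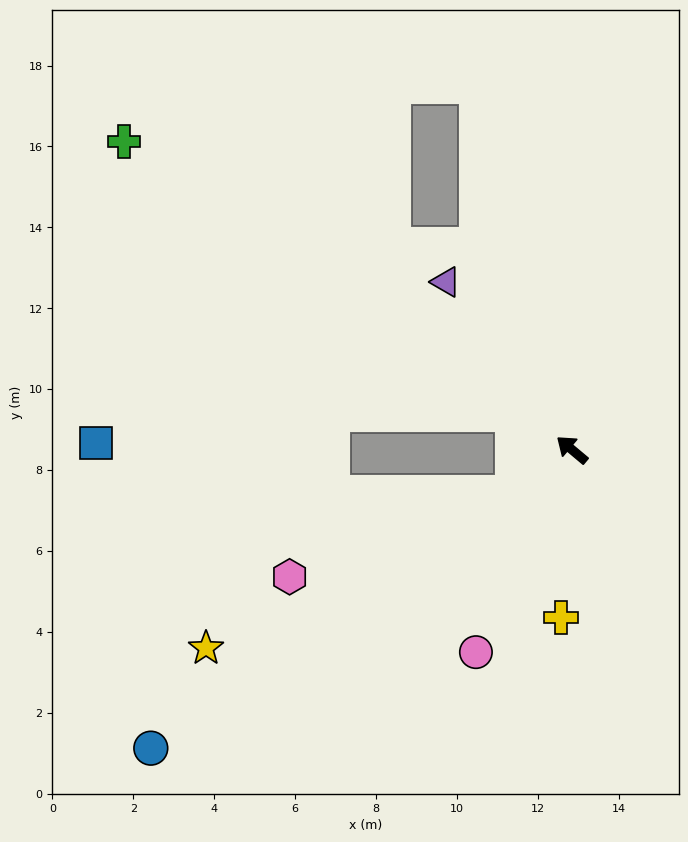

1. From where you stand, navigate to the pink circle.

turn left 105°, forward 5.5 m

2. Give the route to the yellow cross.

turn left 126°, forward 4.2 m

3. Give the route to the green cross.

turn left 5°, forward 13.4 m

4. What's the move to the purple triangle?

turn right 13°, forward 5.2 m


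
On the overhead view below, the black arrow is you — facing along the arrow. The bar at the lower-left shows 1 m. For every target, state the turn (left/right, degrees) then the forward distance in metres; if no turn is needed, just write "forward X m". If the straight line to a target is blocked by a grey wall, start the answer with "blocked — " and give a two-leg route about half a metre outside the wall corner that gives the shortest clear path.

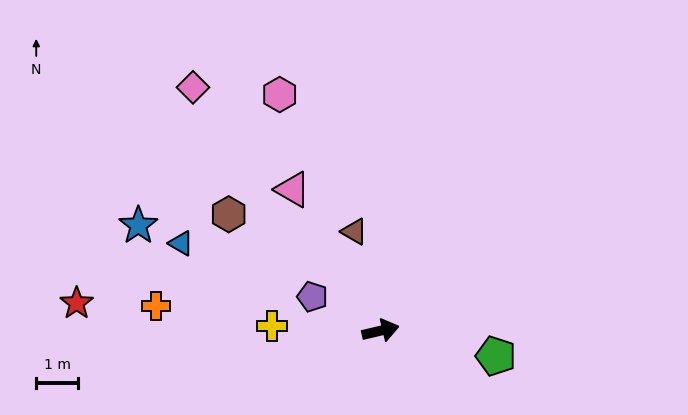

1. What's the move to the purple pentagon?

turn left 140°, forward 1.8 m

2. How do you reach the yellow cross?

turn left 164°, forward 2.6 m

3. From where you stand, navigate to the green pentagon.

turn right 26°, forward 2.8 m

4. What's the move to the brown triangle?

turn left 91°, forward 2.5 m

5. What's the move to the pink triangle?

turn left 109°, forward 4.0 m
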